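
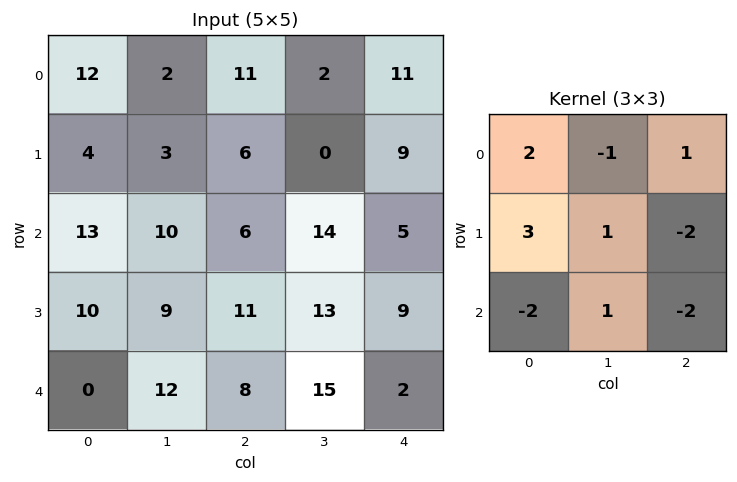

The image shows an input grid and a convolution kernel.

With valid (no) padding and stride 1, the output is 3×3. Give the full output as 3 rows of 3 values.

Output[0,0]: The receptive field on the input at this output position is [12 2 11 / 4 3 6 / 13 10 6]. Elementwise product with the kernel and sum: 12·2 + 2·-1 + 11·1 + 4·3 + 3·1 + 6·-2 + 13·-2 + 10·1 + 6·-2.
Output[0,1]: The receptive field on the input at this output position is [2 11 2 / 3 6 0 / 10 6 14]. Elementwise product with the kernel and sum: 2·2 + 11·-1 + 2·1 + 3·3 + 6·1 + 0·-2 + 10·-2 + 6·1 + 14·-2.

8 -32 23
15 -25 16
35 -6 26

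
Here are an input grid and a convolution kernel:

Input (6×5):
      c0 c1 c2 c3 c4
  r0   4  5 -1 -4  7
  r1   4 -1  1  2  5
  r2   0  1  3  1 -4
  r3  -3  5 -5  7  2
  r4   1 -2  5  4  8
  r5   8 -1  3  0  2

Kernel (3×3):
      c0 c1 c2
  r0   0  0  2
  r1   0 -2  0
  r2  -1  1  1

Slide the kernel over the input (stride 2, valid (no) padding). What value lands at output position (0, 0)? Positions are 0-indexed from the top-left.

4

The receptive field on the input at this output position is [4 5 -1 / 4 -1 1 / 0 1 3]. Elementwise product with the kernel and sum: -1·2 + -1·-2 + 0·-1 + 1·1 + 3·1.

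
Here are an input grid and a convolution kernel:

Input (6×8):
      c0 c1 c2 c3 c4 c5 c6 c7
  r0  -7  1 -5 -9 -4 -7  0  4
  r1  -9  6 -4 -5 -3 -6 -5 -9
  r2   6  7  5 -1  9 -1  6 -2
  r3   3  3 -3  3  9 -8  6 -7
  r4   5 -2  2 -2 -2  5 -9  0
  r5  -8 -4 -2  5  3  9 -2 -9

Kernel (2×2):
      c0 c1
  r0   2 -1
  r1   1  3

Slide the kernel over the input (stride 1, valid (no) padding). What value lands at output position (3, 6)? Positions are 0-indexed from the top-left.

10

The receptive field on the input at this output position is [6 -7 / -9 0]. Elementwise product with the kernel and sum: 6·2 + -7·-1 + -9·1 + 0·3.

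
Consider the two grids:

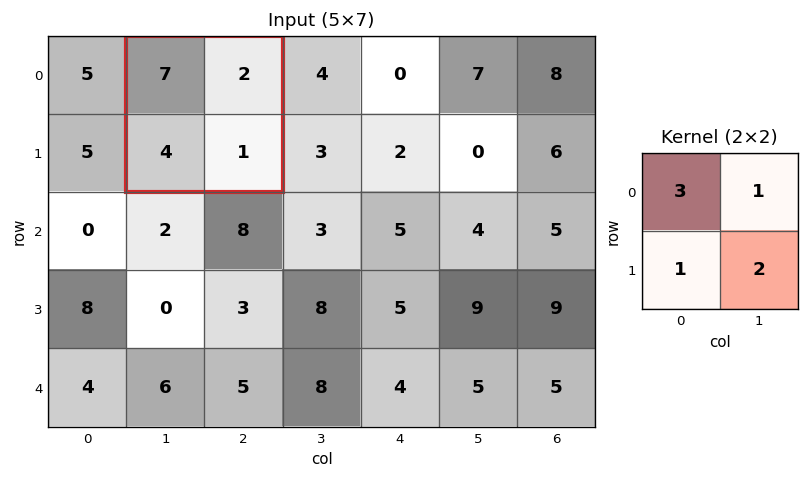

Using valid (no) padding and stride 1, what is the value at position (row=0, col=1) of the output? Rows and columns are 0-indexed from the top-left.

29

The receptive field on the input at this output position is [7 2 / 4 1]. Elementwise product with the kernel and sum: 7·3 + 2·1 + 4·1 + 1·2.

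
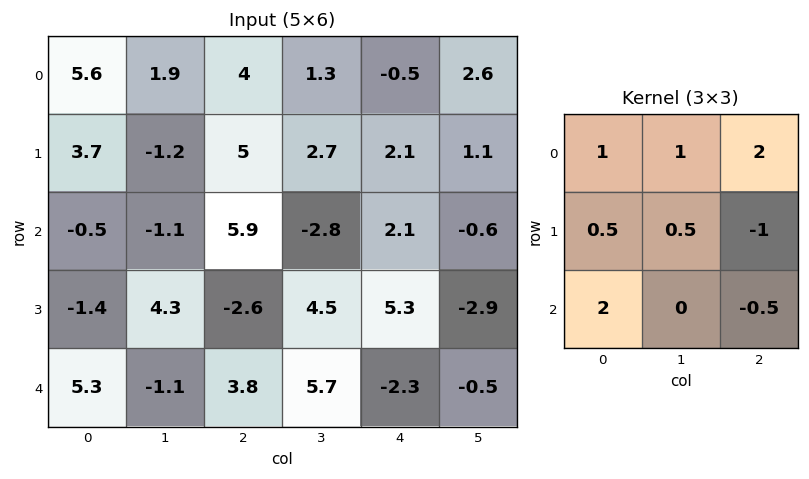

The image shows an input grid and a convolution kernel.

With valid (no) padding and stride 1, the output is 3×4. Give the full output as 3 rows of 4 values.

7.8 6.9 16.8 2
4.3 20.75 3.5 17.7
22.95 -9.5 11.7 17.55

Output[0,0]: The receptive field on the input at this output position is [5.6 1.9 4 / 3.7 -1.2 5 / -0.5 -1.1 5.9]. Elementwise product with the kernel and sum: 5.6·1 + 1.9·1 + 4·2 + 3.7·0.5 + -1.2·0.5 + 5·-1 + -0.5·2 + 5.9·-0.5.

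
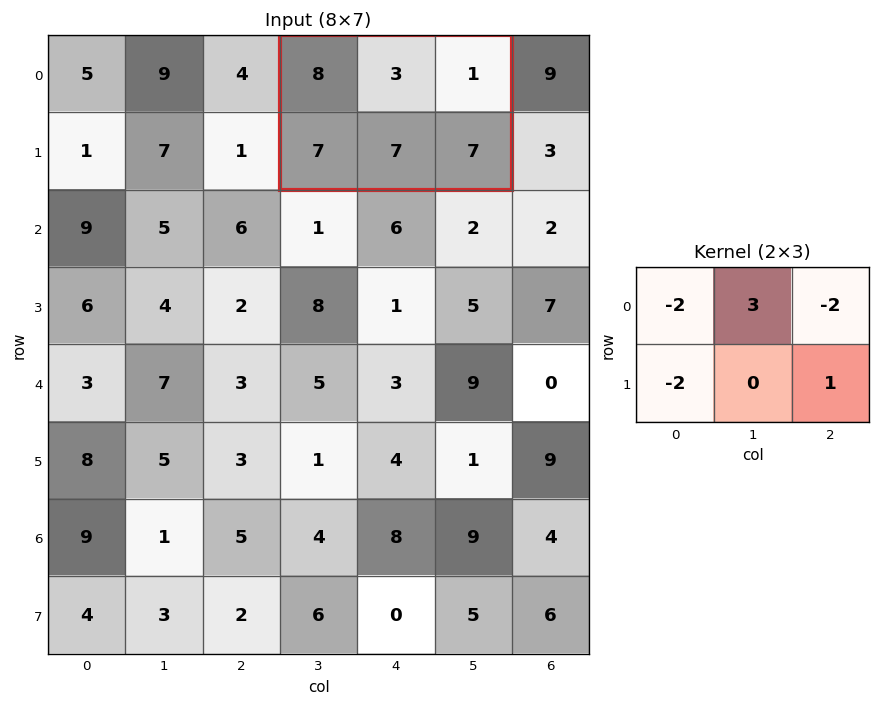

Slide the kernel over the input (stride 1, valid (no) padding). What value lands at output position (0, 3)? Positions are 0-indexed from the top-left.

The receptive field on the input at this output position is [8 3 1 / 7 7 7]. Elementwise product with the kernel and sum: 8·-2 + 3·3 + 1·-2 + 7·-2 + 7·1.

-16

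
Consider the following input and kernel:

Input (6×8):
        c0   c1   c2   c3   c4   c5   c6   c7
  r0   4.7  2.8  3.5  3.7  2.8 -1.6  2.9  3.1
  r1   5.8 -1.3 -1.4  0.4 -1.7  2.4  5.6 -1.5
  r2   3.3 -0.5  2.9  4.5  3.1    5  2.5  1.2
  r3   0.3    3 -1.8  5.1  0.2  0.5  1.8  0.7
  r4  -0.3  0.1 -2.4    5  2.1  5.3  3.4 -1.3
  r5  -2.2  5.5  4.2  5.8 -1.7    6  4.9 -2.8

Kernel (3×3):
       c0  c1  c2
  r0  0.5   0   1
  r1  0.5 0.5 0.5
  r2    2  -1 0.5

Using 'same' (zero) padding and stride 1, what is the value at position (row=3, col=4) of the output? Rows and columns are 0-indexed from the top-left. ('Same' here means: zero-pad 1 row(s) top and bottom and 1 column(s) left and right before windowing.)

20.7

The receptive field on the zero-padded input at this output position is [4.5 3.1 5 / 5.1 0.2 0.5 / 5 2.1 5.3]. Elementwise product with the kernel and sum: 4.5·0.5 + 5·1 + 5.1·0.5 + 0.2·0.5 + 0.5·0.5 + 5·2 + 2.1·-1 + 5.3·0.5.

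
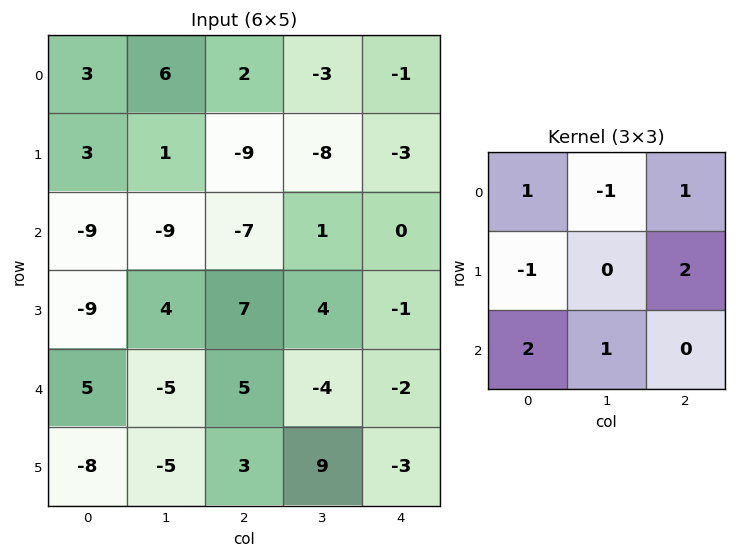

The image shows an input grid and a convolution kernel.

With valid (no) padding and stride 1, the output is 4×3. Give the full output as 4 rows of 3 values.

-49 -41 -6
-26 28 21
21 -2 -11
-22 -9 8

Output[0,0]: The receptive field on the input at this output position is [3 6 2 / 3 1 -9 / -9 -9 -7]. Elementwise product with the kernel and sum: 3·1 + 6·-1 + 2·1 + 3·-1 + -9·2 + -9·2 + -9·1.
Output[0,1]: The receptive field on the input at this output position is [6 2 -3 / 1 -9 -8 / -9 -7 1]. Elementwise product with the kernel and sum: 6·1 + 2·-1 + -3·1 + 1·-1 + -8·2 + -9·2 + -7·1.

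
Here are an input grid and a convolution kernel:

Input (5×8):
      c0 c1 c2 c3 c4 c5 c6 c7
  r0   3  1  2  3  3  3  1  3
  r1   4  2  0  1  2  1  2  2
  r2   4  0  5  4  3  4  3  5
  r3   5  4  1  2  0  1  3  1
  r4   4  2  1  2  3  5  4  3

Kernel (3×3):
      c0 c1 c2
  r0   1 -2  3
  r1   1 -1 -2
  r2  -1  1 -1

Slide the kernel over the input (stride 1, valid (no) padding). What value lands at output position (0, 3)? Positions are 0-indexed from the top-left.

-2

The receptive field on the input at this output position is [3 3 3 / 1 2 1 / 4 3 4]. Elementwise product with the kernel and sum: 3·1 + 3·-2 + 3·3 + 1·1 + 2·-1 + 1·-2 + 4·-1 + 3·1 + 4·-1.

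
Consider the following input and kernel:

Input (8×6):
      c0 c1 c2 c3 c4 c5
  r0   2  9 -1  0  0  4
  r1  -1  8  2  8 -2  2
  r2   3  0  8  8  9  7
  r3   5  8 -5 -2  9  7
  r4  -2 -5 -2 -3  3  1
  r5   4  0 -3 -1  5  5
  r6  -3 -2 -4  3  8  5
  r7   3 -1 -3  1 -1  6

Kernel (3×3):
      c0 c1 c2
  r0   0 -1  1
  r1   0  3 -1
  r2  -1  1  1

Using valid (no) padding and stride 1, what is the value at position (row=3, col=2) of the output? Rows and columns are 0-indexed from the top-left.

6

The receptive field on the input at this output position is [-5 -2 9 / -2 -3 3 / -3 -1 5]. Elementwise product with the kernel and sum: -2·-1 + 9·1 + -3·3 + 3·-1 + -3·-1 + -1·1 + 5·1.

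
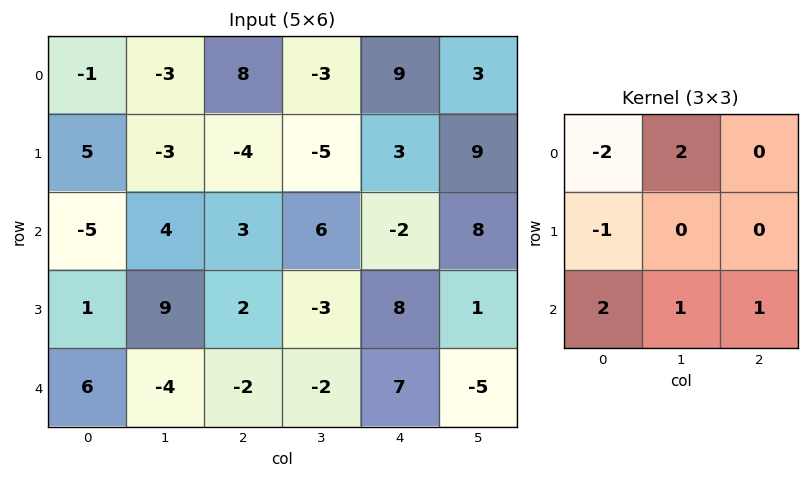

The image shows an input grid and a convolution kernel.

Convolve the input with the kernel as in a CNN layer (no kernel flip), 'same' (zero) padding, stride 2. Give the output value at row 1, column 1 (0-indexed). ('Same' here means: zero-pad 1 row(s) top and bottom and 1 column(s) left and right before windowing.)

The receptive field on the zero-padded input at this output position is [-3 -4 -5 / 4 3 6 / 9 2 -3]. Elementwise product with the kernel and sum: -3·-2 + -4·2 + 4·-1 + 9·2 + 2·1 + -3·1.

11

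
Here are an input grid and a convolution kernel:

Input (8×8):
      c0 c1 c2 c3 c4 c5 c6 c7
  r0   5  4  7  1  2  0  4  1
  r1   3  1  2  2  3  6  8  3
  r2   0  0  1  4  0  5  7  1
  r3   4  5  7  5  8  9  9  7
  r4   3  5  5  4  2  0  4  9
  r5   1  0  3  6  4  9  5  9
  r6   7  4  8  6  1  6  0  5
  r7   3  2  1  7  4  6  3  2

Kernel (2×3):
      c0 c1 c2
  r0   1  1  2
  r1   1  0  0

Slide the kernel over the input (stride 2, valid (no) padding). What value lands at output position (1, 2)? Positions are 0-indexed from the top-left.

The receptive field on the input at this output position is [0 5 7 / 8 9 9]. Elementwise product with the kernel and sum: 0·1 + 5·1 + 7·2 + 8·1.

27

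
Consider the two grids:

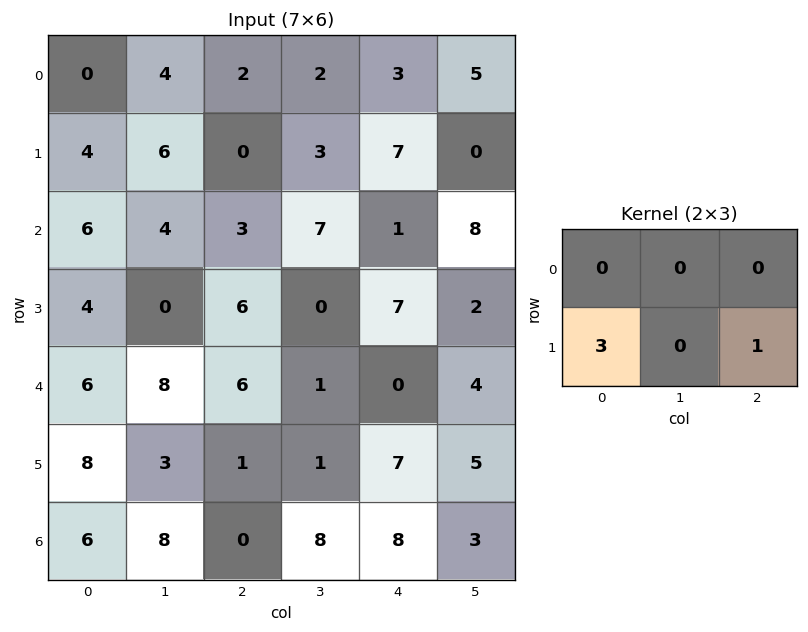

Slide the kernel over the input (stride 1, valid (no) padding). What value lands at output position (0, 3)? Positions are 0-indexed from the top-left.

The receptive field on the input at this output position is [2 3 5 / 3 7 0]. Elementwise product with the kernel and sum: 3·3 + 0·1.

9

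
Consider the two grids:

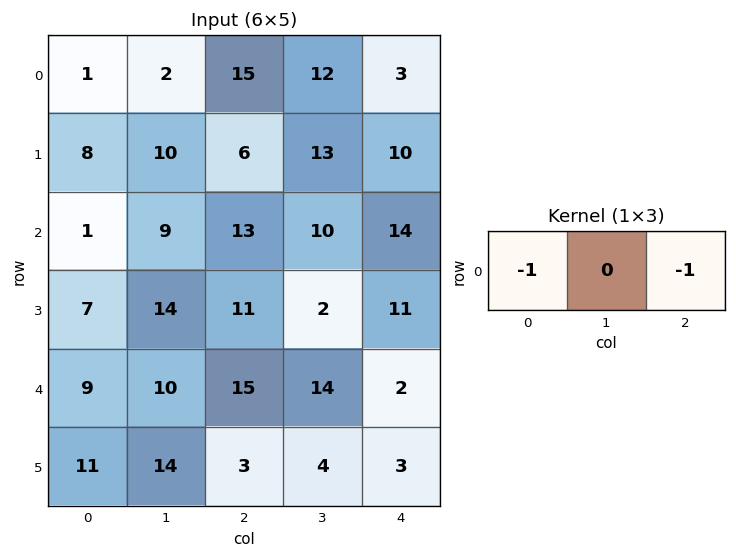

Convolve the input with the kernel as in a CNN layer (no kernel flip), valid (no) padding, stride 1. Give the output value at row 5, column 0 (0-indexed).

-14

The receptive field on the input at this output position is [11 14 3]. Elementwise product with the kernel and sum: 11·-1 + 3·-1.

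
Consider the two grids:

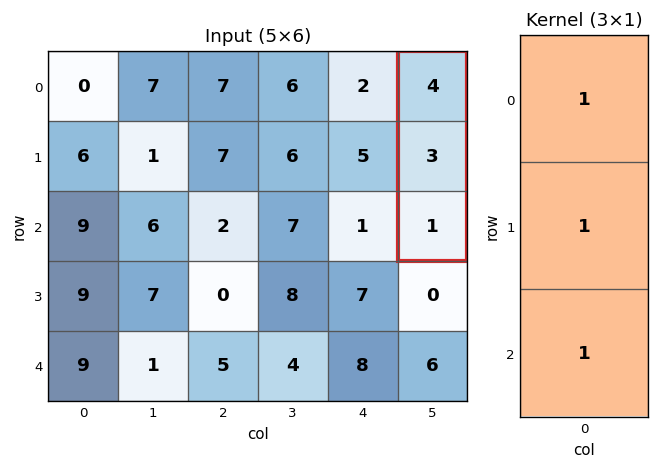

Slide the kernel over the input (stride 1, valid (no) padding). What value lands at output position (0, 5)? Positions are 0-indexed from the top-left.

8

The receptive field on the input at this output position is [4 / 3 / 1]. Elementwise product with the kernel and sum: 4·1 + 3·1 + 1·1.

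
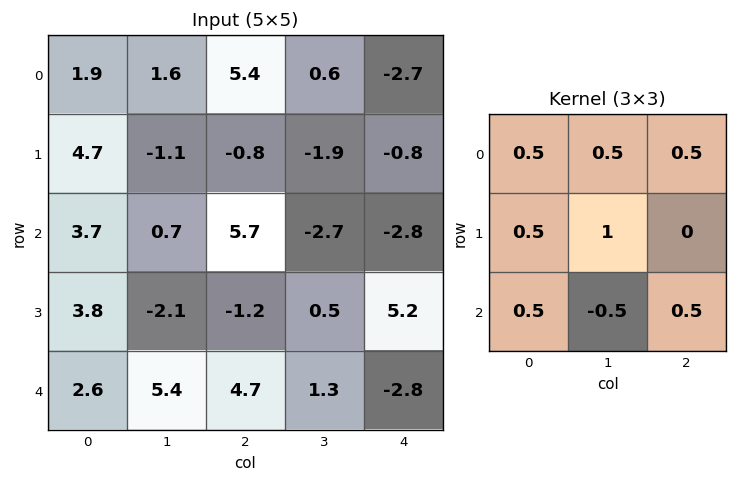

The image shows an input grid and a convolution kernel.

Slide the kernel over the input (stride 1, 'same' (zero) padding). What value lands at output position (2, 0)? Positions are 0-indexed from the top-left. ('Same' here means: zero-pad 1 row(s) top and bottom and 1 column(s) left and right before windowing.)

The receptive field on the zero-padded input at this output position is [0 4.7 -1.1 / 0 3.7 0.7 / 0 3.8 -2.1]. Elementwise product with the kernel and sum: 0·0.5 + 4.7·0.5 + -1.1·0.5 + 0·0.5 + 3.7·1 + 0·0.5 + 3.8·-0.5 + -2.1·0.5.

2.55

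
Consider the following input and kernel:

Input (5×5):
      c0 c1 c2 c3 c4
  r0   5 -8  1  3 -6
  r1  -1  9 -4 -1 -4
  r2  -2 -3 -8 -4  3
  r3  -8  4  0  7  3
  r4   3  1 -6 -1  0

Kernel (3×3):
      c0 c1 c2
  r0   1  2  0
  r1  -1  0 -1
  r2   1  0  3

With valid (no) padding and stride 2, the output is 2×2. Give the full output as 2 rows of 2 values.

-32 16
-15 -25

Output[0,0]: The receptive field on the input at this output position is [5 -8 1 / -1 9 -4 / -2 -3 -8]. Elementwise product with the kernel and sum: 5·1 + -8·2 + -1·-1 + -4·-1 + -2·1 + -8·3.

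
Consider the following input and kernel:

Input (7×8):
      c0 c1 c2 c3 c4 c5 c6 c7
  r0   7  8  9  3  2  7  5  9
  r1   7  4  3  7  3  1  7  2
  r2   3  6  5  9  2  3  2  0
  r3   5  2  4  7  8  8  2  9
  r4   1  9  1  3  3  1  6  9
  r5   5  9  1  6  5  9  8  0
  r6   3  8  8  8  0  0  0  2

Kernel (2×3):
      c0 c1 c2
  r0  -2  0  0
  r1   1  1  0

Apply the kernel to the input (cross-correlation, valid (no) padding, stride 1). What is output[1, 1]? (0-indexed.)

The receptive field on the input at this output position is [4 3 7 / 6 5 9]. Elementwise product with the kernel and sum: 4·-2 + 6·1 + 5·1.

3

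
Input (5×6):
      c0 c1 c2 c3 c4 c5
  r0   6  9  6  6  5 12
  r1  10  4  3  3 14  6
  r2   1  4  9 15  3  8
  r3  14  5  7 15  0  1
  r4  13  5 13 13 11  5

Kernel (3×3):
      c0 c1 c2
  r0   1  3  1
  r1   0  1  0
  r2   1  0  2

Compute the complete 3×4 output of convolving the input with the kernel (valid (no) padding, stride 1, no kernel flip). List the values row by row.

Output[0,0]: The receptive field on the input at this output position is [6 9 6 / 10 4 3 / 1 4 9]. Elementwise product with the kernel and sum: 6·1 + 9·3 + 6·1 + 4·1 + 1·1 + 9·2.
Output[0,1]: The receptive field on the input at this output position is [9 6 6 / 4 3 3 / 4 9 15]. Elementwise product with the kernel and sum: 9·1 + 6·3 + 6·1 + 3·1 + 4·1 + 15·2.

62 70 47 78
57 60 48 71
66 84 107 55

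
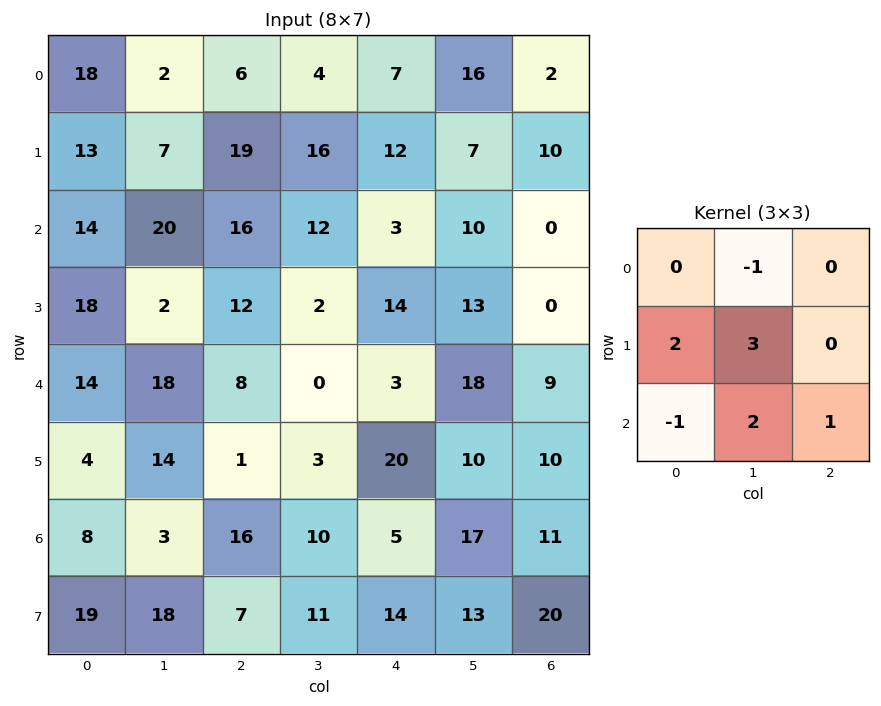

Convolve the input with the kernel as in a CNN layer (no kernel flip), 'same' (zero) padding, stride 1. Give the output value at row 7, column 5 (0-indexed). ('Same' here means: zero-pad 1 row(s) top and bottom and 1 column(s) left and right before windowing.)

50

The receptive field on the zero-padded input at this output position is [5 17 11 / 14 13 20 / 0 0 0]. Elementwise product with the kernel and sum: 17·-1 + 14·2 + 13·3 + 0·-1 + 0·2 + 0·1.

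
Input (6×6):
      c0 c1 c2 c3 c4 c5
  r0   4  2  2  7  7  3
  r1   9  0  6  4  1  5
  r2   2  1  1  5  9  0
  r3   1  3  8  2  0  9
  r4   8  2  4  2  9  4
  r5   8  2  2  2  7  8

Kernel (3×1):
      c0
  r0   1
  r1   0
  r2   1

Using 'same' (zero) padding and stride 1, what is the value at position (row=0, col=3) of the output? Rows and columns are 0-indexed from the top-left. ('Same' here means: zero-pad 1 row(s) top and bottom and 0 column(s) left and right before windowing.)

4

The receptive field on the zero-padded input at this output position is [0 / 7 / 4]. Elementwise product with the kernel and sum: 0·1 + 4·1.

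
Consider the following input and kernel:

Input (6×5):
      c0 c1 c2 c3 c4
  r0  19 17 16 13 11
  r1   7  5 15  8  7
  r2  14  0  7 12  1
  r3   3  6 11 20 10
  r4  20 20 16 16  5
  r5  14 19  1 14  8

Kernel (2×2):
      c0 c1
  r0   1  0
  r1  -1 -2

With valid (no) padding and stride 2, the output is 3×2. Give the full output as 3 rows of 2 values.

Output[0,0]: The receptive field on the input at this output position is [19 17 / 7 5]. Elementwise product with the kernel and sum: 19·1 + 7·-1 + 5·-2.

2 -15
-1 -44
-32 -13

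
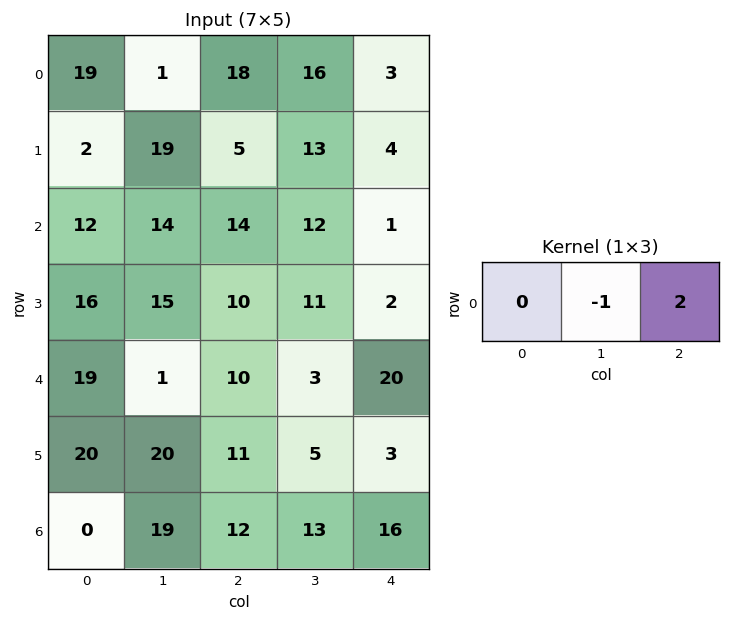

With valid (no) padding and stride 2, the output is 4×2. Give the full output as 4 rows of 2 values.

35 -10
14 -10
19 37
5 19

Output[0,0]: The receptive field on the input at this output position is [19 1 18]. Elementwise product with the kernel and sum: 1·-1 + 18·2.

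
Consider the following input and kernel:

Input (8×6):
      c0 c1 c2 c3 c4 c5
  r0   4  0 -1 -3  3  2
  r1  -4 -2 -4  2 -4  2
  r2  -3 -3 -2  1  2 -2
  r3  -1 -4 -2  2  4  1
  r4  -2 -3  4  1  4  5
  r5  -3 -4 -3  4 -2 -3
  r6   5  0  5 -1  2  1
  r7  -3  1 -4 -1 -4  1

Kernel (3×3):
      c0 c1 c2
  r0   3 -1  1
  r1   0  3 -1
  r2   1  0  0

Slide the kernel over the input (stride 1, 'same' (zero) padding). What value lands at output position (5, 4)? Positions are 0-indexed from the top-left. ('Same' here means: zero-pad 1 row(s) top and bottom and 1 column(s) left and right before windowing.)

The receptive field on the zero-padded input at this output position is [1 4 5 / 4 -2 -3 / -1 2 1]. Elementwise product with the kernel and sum: 1·3 + 4·-1 + 5·1 + -2·3 + -3·-1 + -1·1.

0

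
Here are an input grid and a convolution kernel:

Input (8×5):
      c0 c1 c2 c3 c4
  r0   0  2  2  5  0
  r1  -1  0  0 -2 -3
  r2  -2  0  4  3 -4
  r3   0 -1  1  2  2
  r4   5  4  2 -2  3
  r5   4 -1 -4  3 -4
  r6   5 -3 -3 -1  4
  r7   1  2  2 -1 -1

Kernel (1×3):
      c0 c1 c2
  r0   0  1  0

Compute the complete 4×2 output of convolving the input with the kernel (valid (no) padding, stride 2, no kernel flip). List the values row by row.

2 5
0 3
4 -2
-3 -1

Output[0,0]: The receptive field on the input at this output position is [0 2 2]. Elementwise product with the kernel and sum: 2·1.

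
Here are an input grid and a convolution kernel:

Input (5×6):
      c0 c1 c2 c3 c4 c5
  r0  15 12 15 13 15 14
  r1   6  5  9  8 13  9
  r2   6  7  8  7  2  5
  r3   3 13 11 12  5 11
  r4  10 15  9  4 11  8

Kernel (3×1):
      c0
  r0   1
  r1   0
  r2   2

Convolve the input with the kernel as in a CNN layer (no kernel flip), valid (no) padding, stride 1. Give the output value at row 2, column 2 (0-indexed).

26

The receptive field on the input at this output position is [8 / 11 / 9]. Elementwise product with the kernel and sum: 8·1 + 9·2.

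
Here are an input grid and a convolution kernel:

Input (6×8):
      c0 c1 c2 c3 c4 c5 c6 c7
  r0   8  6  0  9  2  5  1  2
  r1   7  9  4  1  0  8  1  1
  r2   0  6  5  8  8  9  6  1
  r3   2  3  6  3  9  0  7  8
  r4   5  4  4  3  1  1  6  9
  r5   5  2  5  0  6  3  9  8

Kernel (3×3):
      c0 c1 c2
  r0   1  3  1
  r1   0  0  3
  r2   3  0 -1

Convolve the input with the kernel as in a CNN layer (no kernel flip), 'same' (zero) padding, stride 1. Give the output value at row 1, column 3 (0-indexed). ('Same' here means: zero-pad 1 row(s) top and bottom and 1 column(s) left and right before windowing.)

36

The receptive field on the zero-padded input at this output position is [0 9 2 / 4 1 0 / 5 8 8]. Elementwise product with the kernel and sum: 0·1 + 9·3 + 2·1 + 0·3 + 5·3 + 8·-1.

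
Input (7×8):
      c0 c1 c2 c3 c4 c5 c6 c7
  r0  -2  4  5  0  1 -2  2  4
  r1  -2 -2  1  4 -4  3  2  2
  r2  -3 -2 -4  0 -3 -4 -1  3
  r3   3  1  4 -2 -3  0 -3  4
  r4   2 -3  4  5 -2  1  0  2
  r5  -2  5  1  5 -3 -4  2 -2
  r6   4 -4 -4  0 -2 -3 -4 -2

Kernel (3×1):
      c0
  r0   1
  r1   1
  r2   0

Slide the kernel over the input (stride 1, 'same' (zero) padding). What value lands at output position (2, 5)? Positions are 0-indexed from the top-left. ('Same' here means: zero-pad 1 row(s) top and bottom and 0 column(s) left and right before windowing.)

-1

The receptive field on the zero-padded input at this output position is [3 / -4 / 0]. Elementwise product with the kernel and sum: 3·1 + -4·1.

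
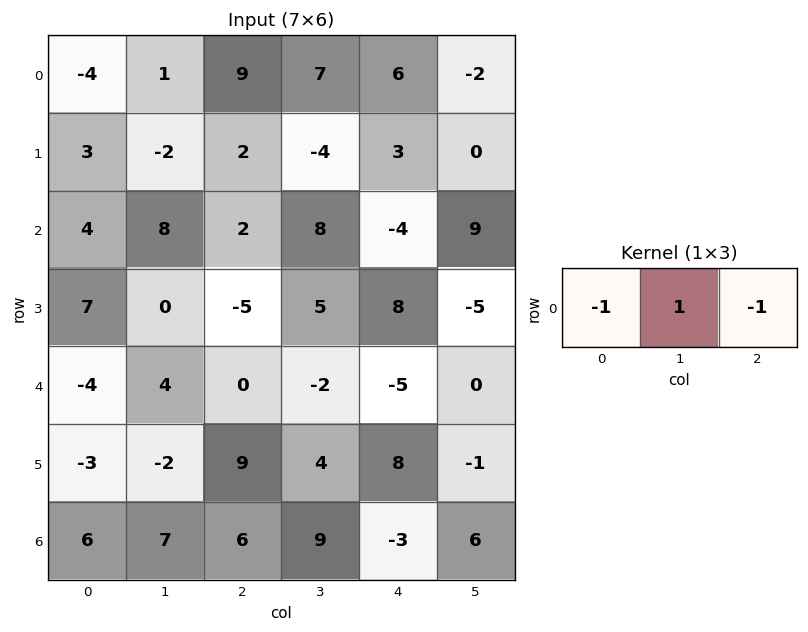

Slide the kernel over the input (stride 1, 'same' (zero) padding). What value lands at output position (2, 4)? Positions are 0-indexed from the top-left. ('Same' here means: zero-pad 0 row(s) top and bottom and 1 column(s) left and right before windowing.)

-21

The receptive field on the zero-padded input at this output position is [8 -4 9]. Elementwise product with the kernel and sum: 8·-1 + -4·1 + 9·-1.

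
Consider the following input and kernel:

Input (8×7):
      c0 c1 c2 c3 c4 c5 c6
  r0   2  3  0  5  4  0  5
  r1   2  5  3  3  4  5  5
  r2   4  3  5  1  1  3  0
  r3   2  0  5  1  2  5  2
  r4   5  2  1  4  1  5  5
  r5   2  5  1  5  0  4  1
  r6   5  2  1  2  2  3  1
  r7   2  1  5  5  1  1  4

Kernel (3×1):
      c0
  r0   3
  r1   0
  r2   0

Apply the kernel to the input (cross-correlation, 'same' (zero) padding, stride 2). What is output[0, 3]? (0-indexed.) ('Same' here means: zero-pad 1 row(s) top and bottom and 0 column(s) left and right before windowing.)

0

The receptive field on the zero-padded input at this output position is [0 / 5 / 5]. Elementwise product with the kernel and sum: 0·3.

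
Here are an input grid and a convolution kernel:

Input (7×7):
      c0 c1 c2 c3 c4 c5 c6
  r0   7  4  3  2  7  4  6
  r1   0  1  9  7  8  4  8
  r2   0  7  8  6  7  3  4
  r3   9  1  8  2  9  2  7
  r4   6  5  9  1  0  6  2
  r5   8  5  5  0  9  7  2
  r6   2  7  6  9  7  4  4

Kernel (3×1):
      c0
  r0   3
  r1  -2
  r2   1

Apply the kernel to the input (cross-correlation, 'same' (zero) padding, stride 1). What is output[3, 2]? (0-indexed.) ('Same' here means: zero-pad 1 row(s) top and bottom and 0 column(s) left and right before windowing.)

17

The receptive field on the zero-padded input at this output position is [8 / 8 / 9]. Elementwise product with the kernel and sum: 8·3 + 8·-2 + 9·1.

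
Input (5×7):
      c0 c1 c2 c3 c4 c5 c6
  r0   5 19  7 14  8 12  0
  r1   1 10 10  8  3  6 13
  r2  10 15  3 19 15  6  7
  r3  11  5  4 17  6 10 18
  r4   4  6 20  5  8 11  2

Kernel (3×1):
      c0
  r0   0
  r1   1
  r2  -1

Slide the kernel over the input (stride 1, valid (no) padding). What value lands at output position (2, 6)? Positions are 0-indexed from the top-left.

16

The receptive field on the input at this output position is [7 / 18 / 2]. Elementwise product with the kernel and sum: 18·1 + 2·-1.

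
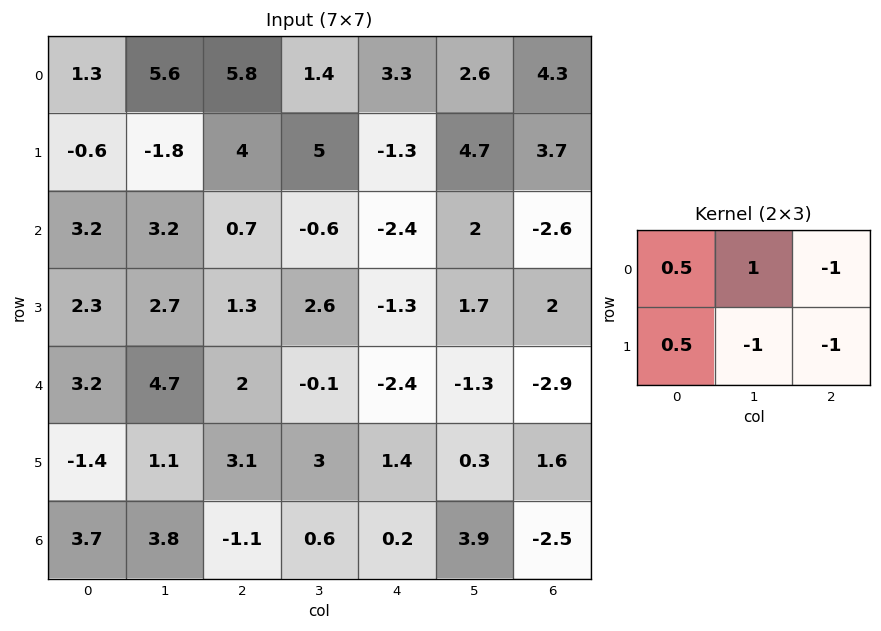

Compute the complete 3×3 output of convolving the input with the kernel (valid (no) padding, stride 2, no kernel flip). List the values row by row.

-2.05 -0.7 -9.1
1.25 1.5 -0.95
-0.6 0.45 -0.8

Output[0,0]: The receptive field on the input at this output position is [1.3 5.6 5.8 / -0.6 -1.8 4]. Elementwise product with the kernel and sum: 1.3·0.5 + 5.6·1 + 5.8·-1 + -0.6·0.5 + -1.8·-1 + 4·-1.
Output[0,1]: The receptive field on the input at this output position is [5.8 1.4 3.3 / 4 5 -1.3]. Elementwise product with the kernel and sum: 5.8·0.5 + 1.4·1 + 3.3·-1 + 4·0.5 + 5·-1 + -1.3·-1.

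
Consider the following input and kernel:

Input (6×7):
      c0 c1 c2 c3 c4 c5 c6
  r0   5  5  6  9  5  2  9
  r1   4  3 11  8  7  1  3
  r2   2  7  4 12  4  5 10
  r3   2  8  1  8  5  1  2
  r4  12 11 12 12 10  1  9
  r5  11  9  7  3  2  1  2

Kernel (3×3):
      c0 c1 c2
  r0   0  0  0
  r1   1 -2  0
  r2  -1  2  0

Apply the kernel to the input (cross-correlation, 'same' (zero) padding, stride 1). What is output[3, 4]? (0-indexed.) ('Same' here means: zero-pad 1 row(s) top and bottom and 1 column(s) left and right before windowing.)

The receptive field on the zero-padded input at this output position is [12 4 5 / 8 5 1 / 12 10 1]. Elementwise product with the kernel and sum: 8·1 + 5·-2 + 12·-1 + 10·2.

6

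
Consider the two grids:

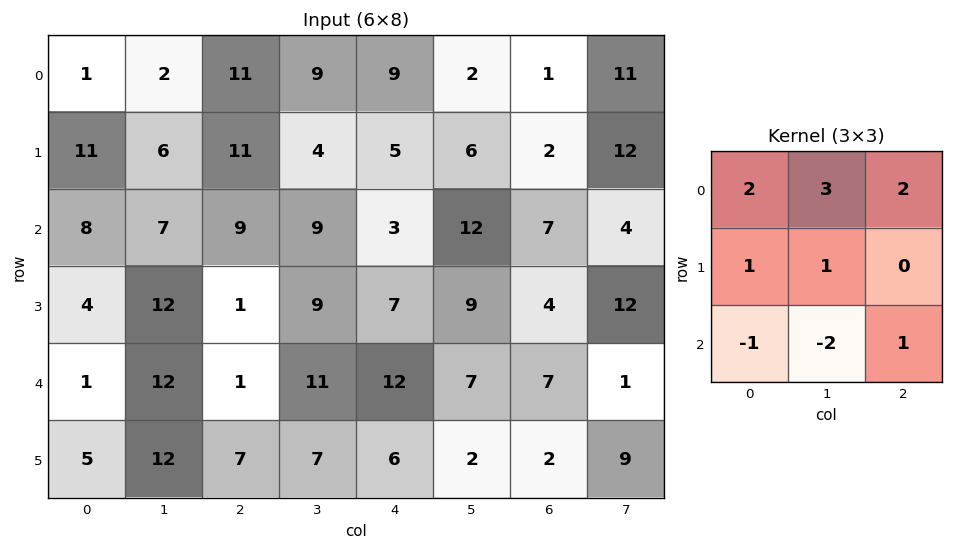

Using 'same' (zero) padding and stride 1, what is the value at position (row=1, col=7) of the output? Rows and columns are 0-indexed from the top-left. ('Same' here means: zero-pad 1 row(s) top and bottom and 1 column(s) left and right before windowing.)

34

The receptive field on the zero-padded input at this output position is [1 11 0 / 2 12 0 / 7 4 0]. Elementwise product with the kernel and sum: 1·2 + 11·3 + 0·2 + 2·1 + 12·1 + 7·-1 + 4·-2 + 0·1.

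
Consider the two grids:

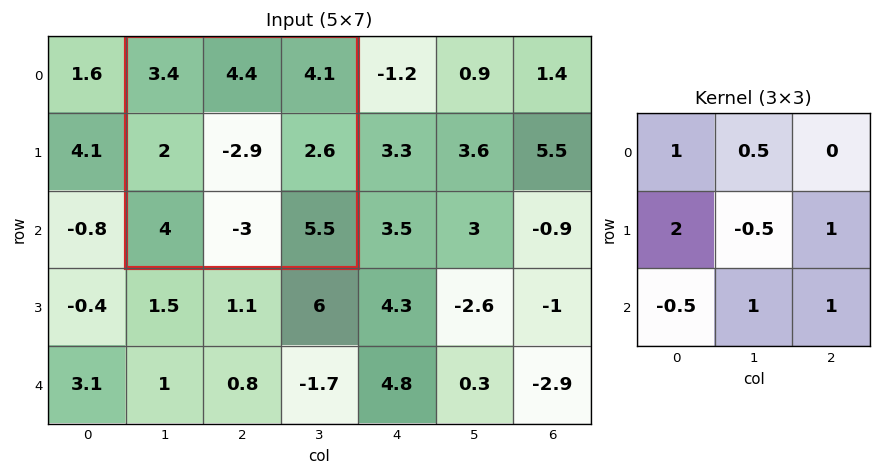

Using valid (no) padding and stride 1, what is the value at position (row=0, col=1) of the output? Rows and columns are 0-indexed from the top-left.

The receptive field on the input at this output position is [3.4 4.4 4.1 / 2 -2.9 2.6 / 4 -3 5.5]. Elementwise product with the kernel and sum: 3.4·1 + 4.4·0.5 + 2·2 + -2.9·-0.5 + 2.6·1 + 4·-0.5 + -3·1 + 5.5·1.

14.15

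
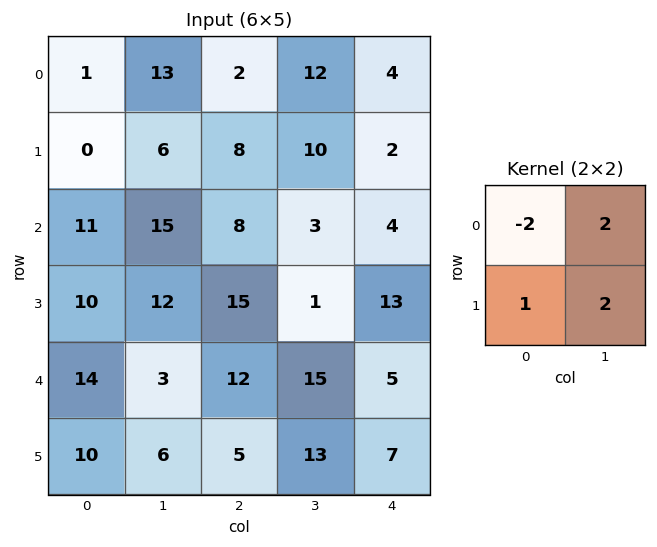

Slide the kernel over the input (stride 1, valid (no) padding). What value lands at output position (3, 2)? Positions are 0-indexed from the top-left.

14

The receptive field on the input at this output position is [15 1 / 12 15]. Elementwise product with the kernel and sum: 15·-2 + 1·2 + 12·1 + 15·2.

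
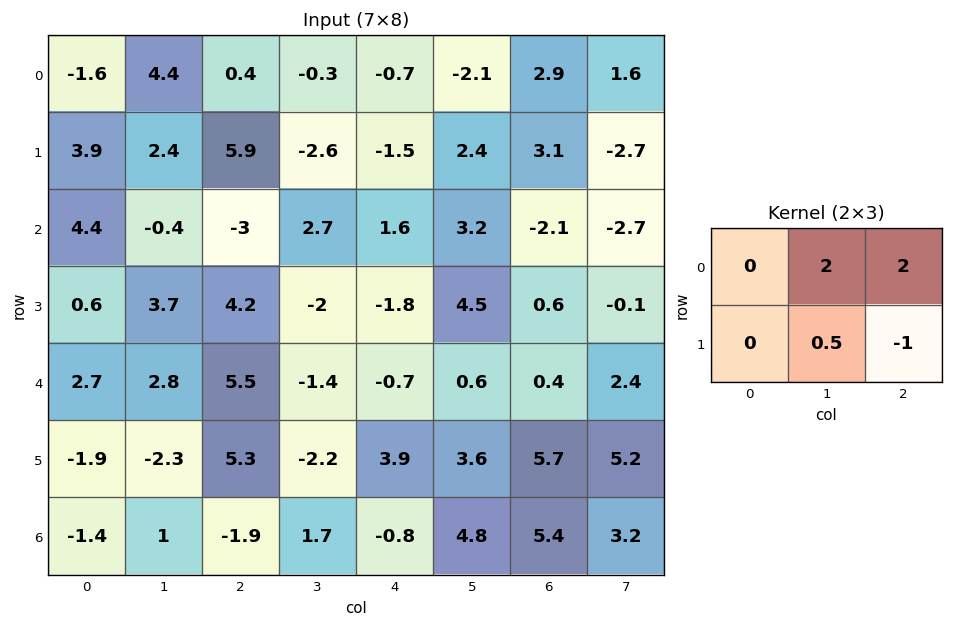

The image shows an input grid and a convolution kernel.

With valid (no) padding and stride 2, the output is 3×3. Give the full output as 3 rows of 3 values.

4.9 -1.8 -0.3
-9.15 9.4 3.85
10.15 -9.2 -1.9

Output[0,0]: The receptive field on the input at this output position is [-1.6 4.4 0.4 / 3.9 2.4 5.9]. Elementwise product with the kernel and sum: 4.4·2 + 0.4·2 + 2.4·0.5 + 5.9·-1.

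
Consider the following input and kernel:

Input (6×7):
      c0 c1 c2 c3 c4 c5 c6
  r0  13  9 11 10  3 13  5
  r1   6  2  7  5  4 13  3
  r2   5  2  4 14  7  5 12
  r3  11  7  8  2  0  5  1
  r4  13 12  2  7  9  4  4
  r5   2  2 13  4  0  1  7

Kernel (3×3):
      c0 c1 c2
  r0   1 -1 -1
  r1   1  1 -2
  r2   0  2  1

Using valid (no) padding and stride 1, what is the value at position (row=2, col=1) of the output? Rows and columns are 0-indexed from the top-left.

6

The receptive field on the input at this output position is [2 4 14 / 7 8 2 / 12 2 7]. Elementwise product with the kernel and sum: 2·1 + 4·-1 + 14·-1 + 7·1 + 8·1 + 2·-2 + 2·2 + 7·1.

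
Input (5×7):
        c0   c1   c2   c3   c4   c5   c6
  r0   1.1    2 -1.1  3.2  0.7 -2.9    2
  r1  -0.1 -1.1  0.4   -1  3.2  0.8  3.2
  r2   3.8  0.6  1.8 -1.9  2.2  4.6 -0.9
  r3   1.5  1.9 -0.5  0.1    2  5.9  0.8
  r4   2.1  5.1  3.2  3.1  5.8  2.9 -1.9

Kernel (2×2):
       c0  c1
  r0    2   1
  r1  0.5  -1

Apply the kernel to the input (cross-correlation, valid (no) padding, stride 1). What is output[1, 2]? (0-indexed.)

The receptive field on the input at this output position is [0.4 -1 / 1.8 -1.9]. Elementwise product with the kernel and sum: 0.4·2 + -1·1 + 1.8·0.5 + -1.9·-1.

2.6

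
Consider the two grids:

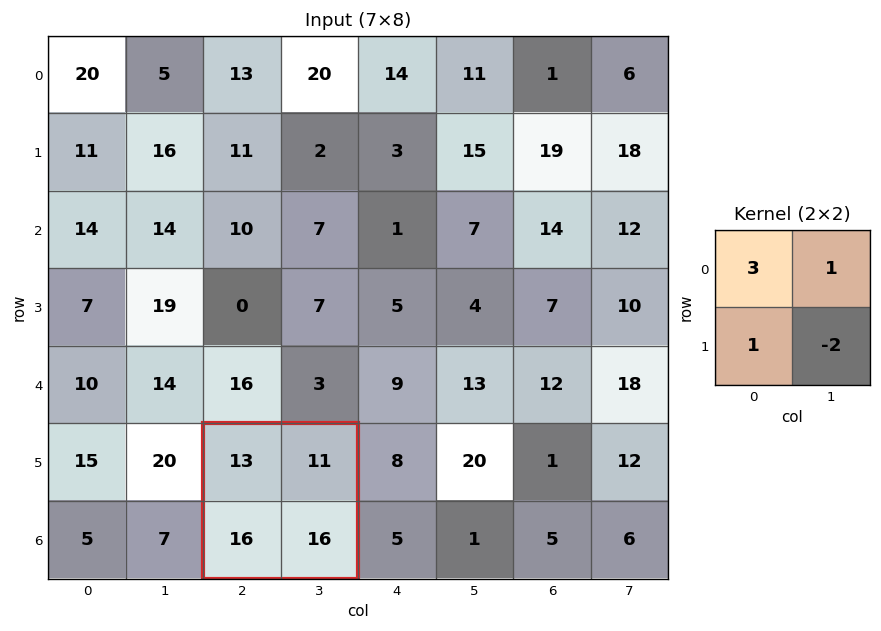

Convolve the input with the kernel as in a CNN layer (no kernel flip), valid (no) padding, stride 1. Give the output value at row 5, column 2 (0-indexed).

The receptive field on the input at this output position is [13 11 / 16 16]. Elementwise product with the kernel and sum: 13·3 + 11·1 + 16·1 + 16·-2.

34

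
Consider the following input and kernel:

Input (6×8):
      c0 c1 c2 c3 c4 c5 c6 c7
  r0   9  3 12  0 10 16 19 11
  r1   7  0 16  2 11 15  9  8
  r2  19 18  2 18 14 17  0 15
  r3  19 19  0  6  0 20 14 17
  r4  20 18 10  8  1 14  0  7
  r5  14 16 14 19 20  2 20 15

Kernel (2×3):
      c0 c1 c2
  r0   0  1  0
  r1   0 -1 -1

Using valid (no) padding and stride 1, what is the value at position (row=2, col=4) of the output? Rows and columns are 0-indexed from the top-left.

-17

The receptive field on the input at this output position is [14 17 0 / 0 20 14]. Elementwise product with the kernel and sum: 17·1 + 20·-1 + 14·-1.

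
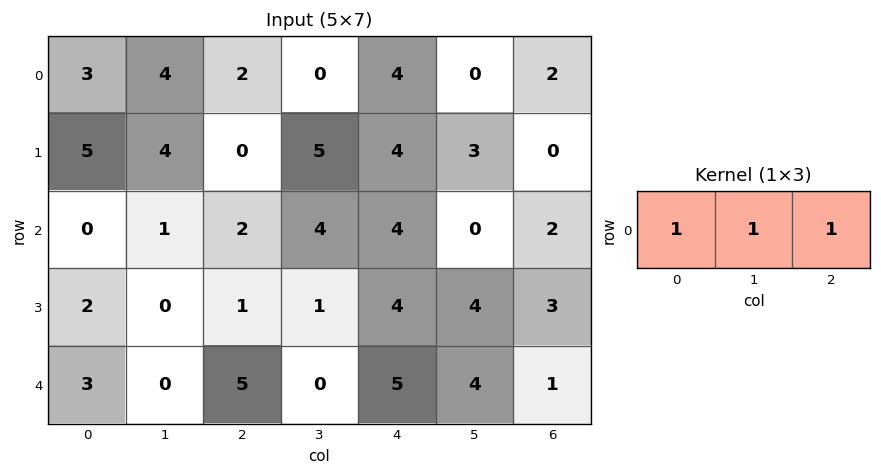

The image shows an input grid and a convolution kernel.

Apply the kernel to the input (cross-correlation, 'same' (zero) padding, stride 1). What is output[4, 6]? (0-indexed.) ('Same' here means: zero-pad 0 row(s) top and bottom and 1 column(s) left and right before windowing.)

5

The receptive field on the zero-padded input at this output position is [4 1 0]. Elementwise product with the kernel and sum: 4·1 + 1·1 + 0·1.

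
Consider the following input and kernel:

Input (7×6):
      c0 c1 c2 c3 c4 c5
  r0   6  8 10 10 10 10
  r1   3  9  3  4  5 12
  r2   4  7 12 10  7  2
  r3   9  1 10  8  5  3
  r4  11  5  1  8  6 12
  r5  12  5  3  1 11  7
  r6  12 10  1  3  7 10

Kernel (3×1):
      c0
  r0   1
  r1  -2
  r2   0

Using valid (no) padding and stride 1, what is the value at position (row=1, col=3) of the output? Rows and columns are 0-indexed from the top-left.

-16

The receptive field on the input at this output position is [4 / 10 / 8]. Elementwise product with the kernel and sum: 4·1 + 10·-2.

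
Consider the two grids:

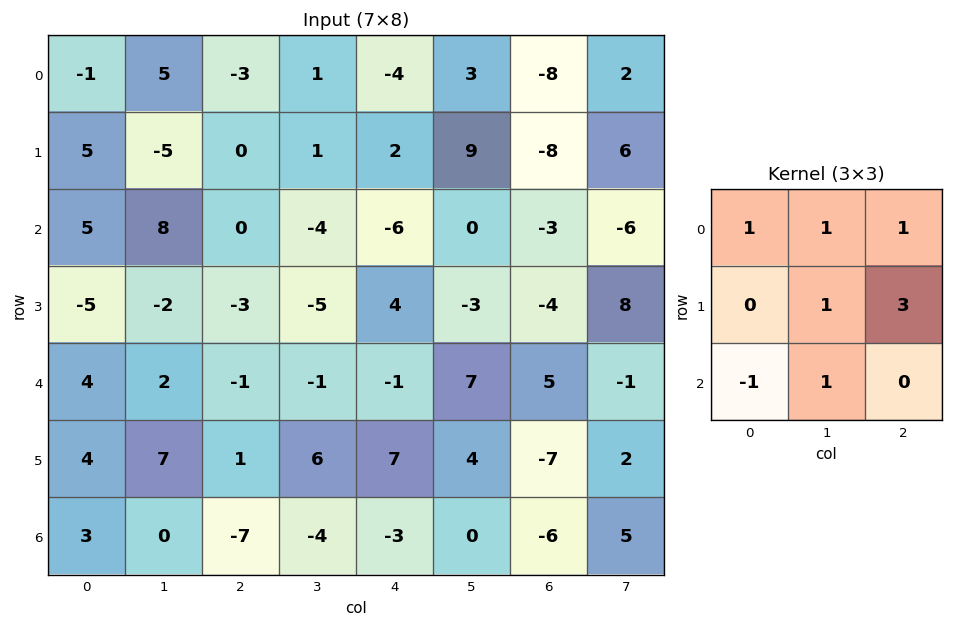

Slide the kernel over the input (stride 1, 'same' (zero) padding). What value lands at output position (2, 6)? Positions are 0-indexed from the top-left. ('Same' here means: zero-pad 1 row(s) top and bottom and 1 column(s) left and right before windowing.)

-15

The receptive field on the zero-padded input at this output position is [9 -8 6 / 0 -3 -6 / -3 -4 8]. Elementwise product with the kernel and sum: 9·1 + -8·1 + 6·1 + -3·1 + -6·3 + -3·-1 + -4·1.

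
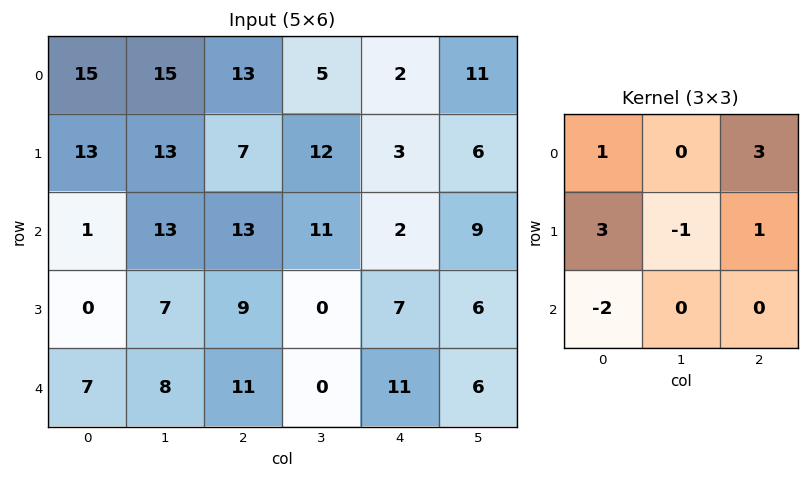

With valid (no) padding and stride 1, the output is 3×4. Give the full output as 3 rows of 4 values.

85 48 5 55
37 72 28 70
28 42 31 37

Output[0,0]: The receptive field on the input at this output position is [15 15 13 / 13 13 7 / 1 13 13]. Elementwise product with the kernel and sum: 15·1 + 13·3 + 13·3 + 13·-1 + 7·1 + 1·-2.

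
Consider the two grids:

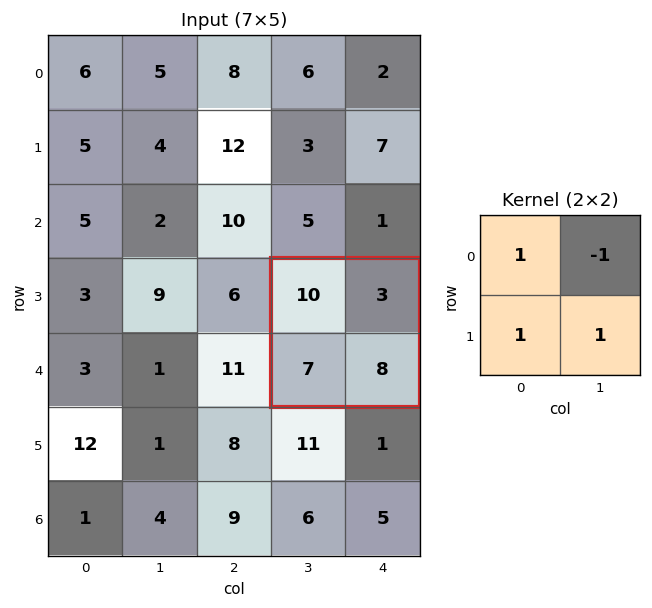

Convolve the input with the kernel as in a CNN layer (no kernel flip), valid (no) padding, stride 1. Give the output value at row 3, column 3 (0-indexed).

The receptive field on the input at this output position is [10 3 / 7 8]. Elementwise product with the kernel and sum: 10·1 + 3·-1 + 7·1 + 8·1.

22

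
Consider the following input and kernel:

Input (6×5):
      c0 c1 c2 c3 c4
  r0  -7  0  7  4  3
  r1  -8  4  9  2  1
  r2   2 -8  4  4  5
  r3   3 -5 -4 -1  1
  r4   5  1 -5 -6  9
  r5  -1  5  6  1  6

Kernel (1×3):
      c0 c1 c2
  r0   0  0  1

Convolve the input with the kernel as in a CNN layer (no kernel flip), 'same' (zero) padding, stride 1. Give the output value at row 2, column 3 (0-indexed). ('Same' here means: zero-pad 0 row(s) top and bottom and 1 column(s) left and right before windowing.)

5

The receptive field on the zero-padded input at this output position is [4 4 5]. Elementwise product with the kernel and sum: 5·1.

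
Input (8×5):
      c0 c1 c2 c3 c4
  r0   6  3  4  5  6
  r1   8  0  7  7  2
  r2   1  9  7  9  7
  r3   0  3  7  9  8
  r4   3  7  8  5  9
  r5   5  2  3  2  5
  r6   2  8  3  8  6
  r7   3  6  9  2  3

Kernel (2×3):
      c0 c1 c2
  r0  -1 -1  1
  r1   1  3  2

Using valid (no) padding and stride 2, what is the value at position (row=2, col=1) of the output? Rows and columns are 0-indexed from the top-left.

15

The receptive field on the input at this output position is [8 5 9 / 3 2 5]. Elementwise product with the kernel and sum: 8·-1 + 5·-1 + 9·1 + 3·1 + 2·3 + 5·2.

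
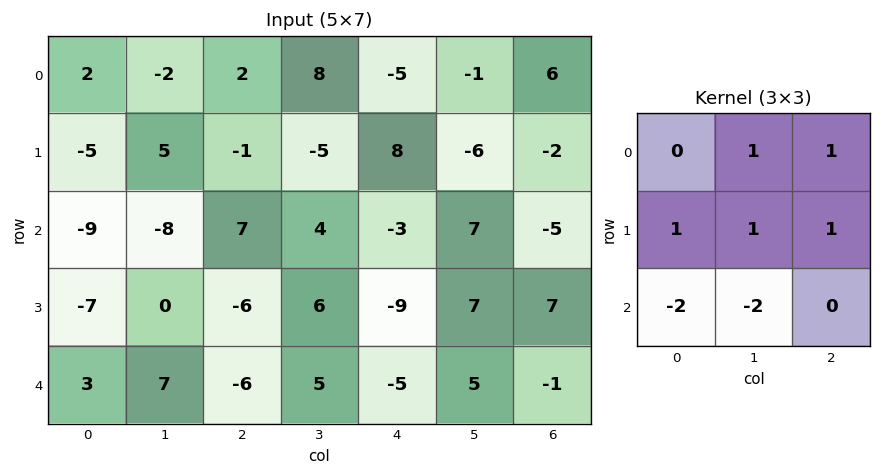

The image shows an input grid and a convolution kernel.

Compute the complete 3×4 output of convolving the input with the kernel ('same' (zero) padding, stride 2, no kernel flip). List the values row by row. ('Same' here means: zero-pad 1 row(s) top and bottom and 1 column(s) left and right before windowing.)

10 0 -4 21
-3 9 16 -28
3 6 3 11

Output[0,0]: The receptive field on the zero-padded input at this output position is [0 0 0 / 0 2 -2 / 0 -5 5]. Elementwise product with the kernel and sum: 0·1 + 0·1 + 0·1 + 2·1 + -2·1 + 0·-2 + -5·-2.
Output[0,1]: The receptive field on the zero-padded input at this output position is [0 0 0 / -2 2 8 / 5 -1 -5]. Elementwise product with the kernel and sum: 0·1 + 0·1 + -2·1 + 2·1 + 8·1 + 5·-2 + -1·-2.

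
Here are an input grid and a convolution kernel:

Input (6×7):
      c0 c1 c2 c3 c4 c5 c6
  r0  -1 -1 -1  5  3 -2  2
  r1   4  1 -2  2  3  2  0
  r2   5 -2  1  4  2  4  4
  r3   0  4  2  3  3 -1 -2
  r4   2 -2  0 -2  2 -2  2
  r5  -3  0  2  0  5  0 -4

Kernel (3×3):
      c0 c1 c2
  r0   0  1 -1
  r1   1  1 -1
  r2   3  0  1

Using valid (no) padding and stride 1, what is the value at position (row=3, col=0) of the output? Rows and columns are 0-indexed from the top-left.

The receptive field on the input at this output position is [0 4 2 / 2 -2 0 / -3 0 2]. Elementwise product with the kernel and sum: 4·1 + 2·-1 + 2·1 + -2·1 + 0·-1 + -3·3 + 2·1.

-5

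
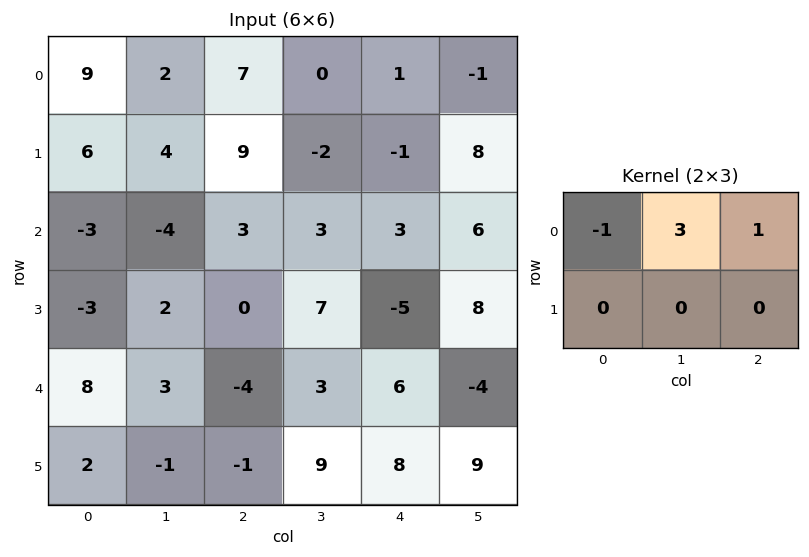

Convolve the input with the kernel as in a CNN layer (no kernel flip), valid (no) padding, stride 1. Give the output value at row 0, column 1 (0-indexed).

19

The receptive field on the input at this output position is [2 7 0 / 4 9 -2]. Elementwise product with the kernel and sum: 2·-1 + 7·3 + 0·1.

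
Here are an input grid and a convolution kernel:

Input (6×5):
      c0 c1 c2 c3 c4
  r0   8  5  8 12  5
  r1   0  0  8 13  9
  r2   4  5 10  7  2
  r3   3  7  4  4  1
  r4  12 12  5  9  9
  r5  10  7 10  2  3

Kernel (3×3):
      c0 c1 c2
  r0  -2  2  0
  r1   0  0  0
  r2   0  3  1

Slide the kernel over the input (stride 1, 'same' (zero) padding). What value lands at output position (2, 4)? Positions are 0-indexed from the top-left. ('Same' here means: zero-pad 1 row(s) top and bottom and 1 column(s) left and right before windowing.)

The receptive field on the zero-padded input at this output position is [13 9 0 / 7 2 0 / 4 1 0]. Elementwise product with the kernel and sum: 13·-2 + 9·2 + 1·3 + 0·1.

-5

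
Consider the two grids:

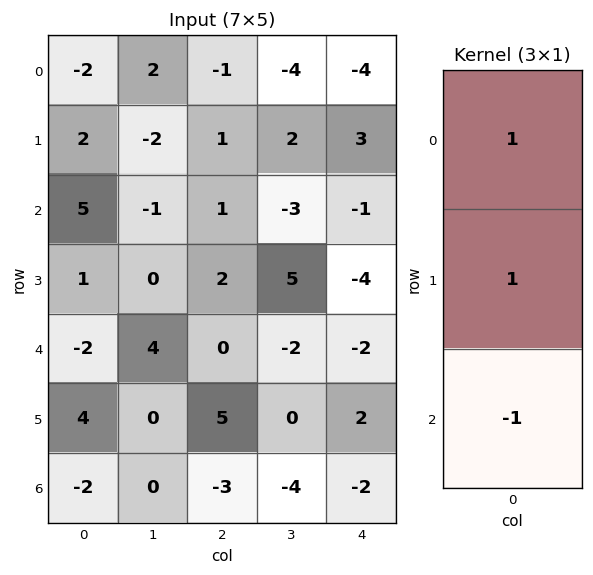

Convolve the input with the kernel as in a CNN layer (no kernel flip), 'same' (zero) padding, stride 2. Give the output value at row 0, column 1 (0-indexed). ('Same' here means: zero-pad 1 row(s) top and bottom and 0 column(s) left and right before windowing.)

-2

The receptive field on the zero-padded input at this output position is [0 / -1 / 1]. Elementwise product with the kernel and sum: 0·1 + -1·1 + 1·-1.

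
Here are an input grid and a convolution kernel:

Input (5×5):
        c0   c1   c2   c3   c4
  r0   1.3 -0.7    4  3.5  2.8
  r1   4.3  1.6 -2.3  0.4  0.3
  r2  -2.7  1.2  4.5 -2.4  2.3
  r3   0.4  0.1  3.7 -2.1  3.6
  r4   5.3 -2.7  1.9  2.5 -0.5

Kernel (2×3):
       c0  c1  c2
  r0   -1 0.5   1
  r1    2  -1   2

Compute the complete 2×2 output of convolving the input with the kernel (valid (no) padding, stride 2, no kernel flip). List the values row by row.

4.75 -3.85
15.9 13.3

Output[0,0]: The receptive field on the input at this output position is [1.3 -0.7 4 / 4.3 1.6 -2.3]. Elementwise product with the kernel and sum: 1.3·-1 + -0.7·0.5 + 4·1 + 4.3·2 + 1.6·-1 + -2.3·2.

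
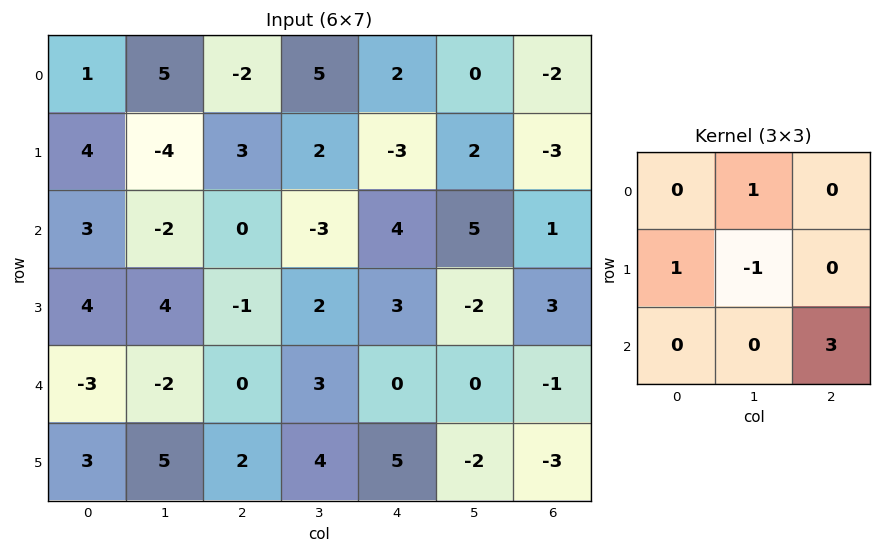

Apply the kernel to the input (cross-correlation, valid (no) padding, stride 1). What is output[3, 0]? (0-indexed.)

The receptive field on the input at this output position is [4 4 -1 / -3 -2 0 / 3 5 2]. Elementwise product with the kernel and sum: 4·1 + -3·1 + -2·-1 + 2·3.

9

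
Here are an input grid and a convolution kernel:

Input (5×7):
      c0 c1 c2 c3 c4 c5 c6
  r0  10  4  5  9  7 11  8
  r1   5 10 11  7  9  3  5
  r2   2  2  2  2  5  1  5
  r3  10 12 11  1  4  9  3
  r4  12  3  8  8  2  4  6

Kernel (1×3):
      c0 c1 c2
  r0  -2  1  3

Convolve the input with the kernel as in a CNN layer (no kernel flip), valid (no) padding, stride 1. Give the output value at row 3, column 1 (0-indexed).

-10

The receptive field on the input at this output position is [12 11 1]. Elementwise product with the kernel and sum: 12·-2 + 11·1 + 1·3.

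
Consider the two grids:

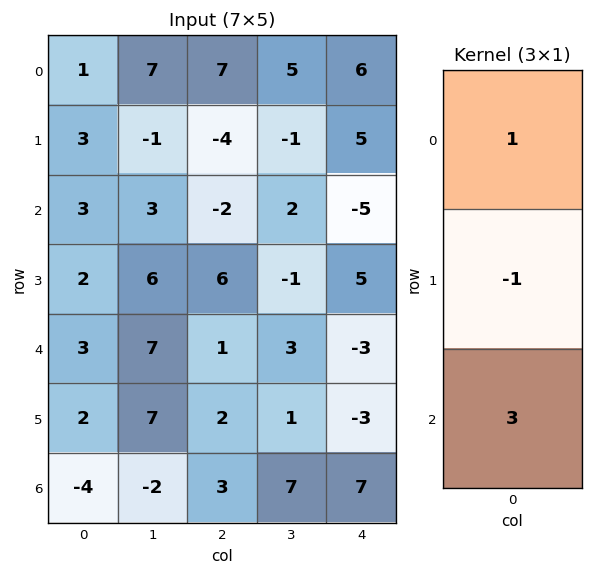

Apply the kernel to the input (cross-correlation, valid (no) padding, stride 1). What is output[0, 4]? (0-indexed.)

The receptive field on the input at this output position is [6 / 5 / -5]. Elementwise product with the kernel and sum: 6·1 + 5·-1 + -5·3.

-14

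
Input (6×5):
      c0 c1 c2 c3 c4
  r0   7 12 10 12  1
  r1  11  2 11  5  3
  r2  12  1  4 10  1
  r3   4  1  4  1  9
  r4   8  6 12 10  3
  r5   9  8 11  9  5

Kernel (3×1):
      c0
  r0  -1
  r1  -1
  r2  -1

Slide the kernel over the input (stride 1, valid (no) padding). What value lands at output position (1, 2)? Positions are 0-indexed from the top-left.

-19

The receptive field on the input at this output position is [11 / 4 / 4]. Elementwise product with the kernel and sum: 11·-1 + 4·-1 + 4·-1.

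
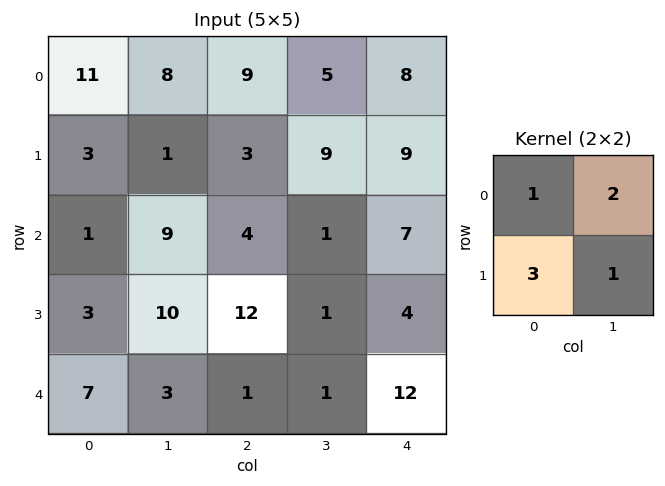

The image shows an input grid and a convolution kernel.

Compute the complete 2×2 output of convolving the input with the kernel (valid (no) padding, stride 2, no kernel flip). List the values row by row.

Output[0,0]: The receptive field on the input at this output position is [11 8 / 3 1]. Elementwise product with the kernel and sum: 11·1 + 8·2 + 3·3 + 1·1.

37 37
38 43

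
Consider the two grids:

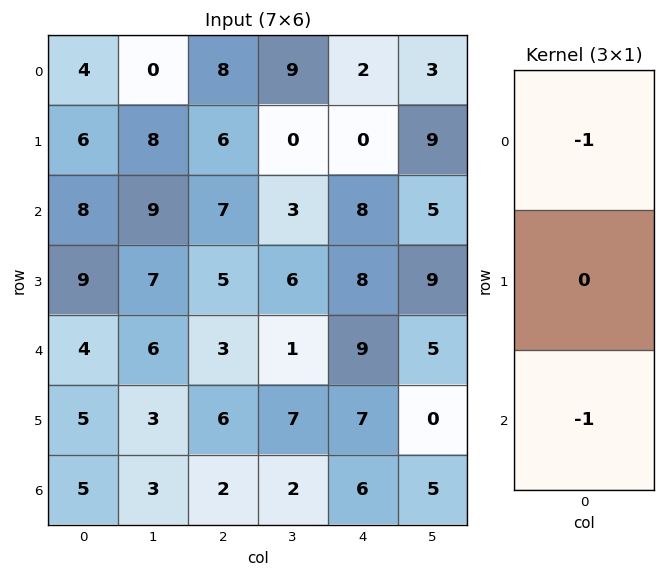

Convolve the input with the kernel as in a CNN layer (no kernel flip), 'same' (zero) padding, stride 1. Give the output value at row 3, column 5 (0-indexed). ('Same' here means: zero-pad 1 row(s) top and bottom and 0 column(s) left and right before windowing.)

-10

The receptive field on the zero-padded input at this output position is [5 / 9 / 5]. Elementwise product with the kernel and sum: 5·-1 + 5·-1.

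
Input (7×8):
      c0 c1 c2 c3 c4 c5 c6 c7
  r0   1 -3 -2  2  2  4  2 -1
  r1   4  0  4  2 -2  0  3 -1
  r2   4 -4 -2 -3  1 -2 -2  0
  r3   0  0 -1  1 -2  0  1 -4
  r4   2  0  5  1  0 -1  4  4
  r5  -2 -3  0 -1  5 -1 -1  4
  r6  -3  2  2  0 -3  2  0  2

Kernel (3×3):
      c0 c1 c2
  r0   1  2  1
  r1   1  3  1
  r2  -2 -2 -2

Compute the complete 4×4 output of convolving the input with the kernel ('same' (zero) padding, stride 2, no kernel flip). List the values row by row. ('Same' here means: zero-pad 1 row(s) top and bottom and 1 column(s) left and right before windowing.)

-8 -19 12 5
16 -3 -2 3
16 23 -9 9
-14 4 1 5

Output[0,0]: The receptive field on the zero-padded input at this output position is [0 0 0 / 0 1 -3 / 0 4 0]. Elementwise product with the kernel and sum: 0·1 + 0·2 + 0·1 + 0·1 + 1·3 + -3·1 + 0·-2 + 4·-2 + 0·-2.
Output[0,1]: The receptive field on the zero-padded input at this output position is [0 0 0 / -3 -2 2 / 0 4 2]. Elementwise product with the kernel and sum: 0·1 + 0·2 + 0·1 + -3·1 + -2·3 + 2·1 + 0·-2 + 4·-2 + 2·-2.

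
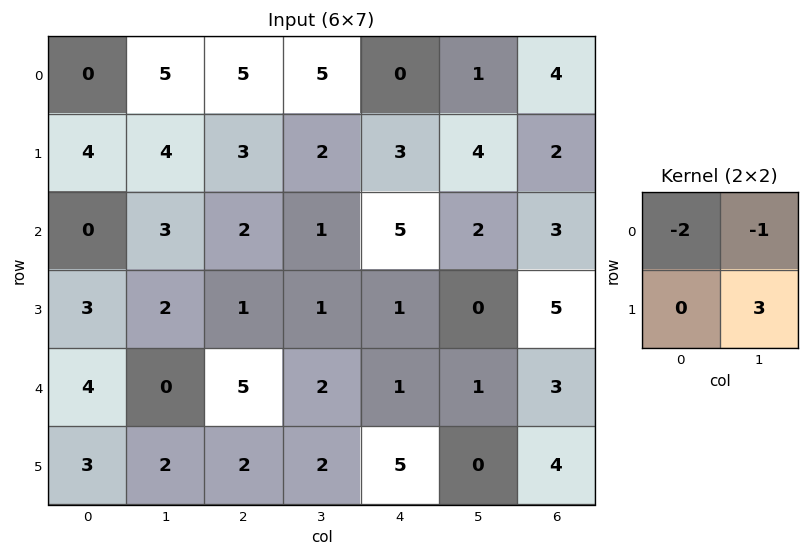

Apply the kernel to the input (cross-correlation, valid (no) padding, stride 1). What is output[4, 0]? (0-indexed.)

-2

The receptive field on the input at this output position is [4 0 / 3 2]. Elementwise product with the kernel and sum: 4·-2 + 0·-1 + 2·3.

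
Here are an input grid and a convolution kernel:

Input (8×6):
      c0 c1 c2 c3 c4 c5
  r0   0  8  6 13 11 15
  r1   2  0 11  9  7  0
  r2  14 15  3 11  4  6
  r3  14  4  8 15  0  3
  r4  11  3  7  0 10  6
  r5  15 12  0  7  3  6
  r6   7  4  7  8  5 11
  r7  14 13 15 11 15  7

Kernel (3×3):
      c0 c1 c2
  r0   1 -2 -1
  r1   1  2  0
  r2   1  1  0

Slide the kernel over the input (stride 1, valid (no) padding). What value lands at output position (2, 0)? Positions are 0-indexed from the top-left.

The receptive field on the input at this output position is [14 15 3 / 14 4 8 / 11 3 7]. Elementwise product with the kernel and sum: 14·1 + 15·-2 + 3·-1 + 14·1 + 4·2 + 11·1 + 3·1.

17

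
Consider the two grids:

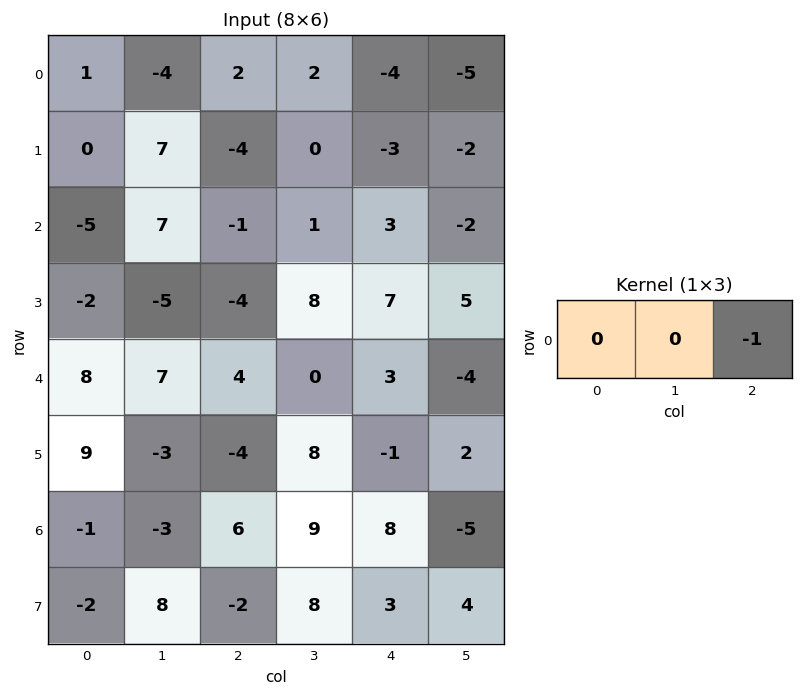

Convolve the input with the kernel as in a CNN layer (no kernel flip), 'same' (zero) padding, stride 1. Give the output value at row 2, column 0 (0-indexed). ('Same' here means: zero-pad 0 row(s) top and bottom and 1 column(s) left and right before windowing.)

The receptive field on the zero-padded input at this output position is [0 -5 7]. Elementwise product with the kernel and sum: 7·-1.

-7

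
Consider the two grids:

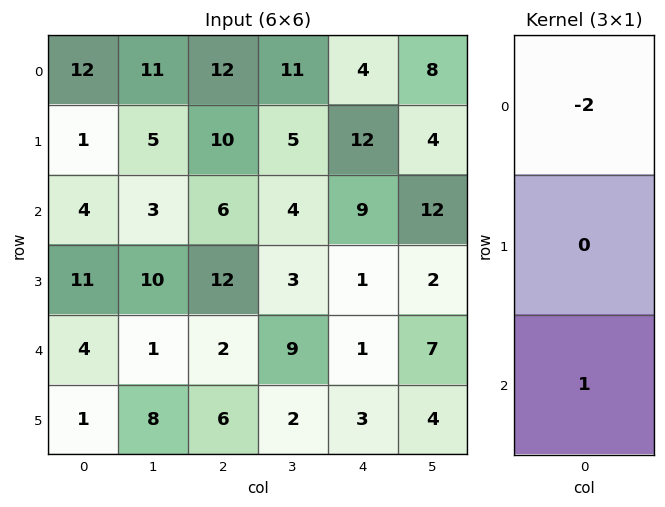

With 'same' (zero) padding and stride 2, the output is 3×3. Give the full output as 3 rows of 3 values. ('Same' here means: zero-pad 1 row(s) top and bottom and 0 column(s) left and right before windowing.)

Output[0,0]: The receptive field on the zero-padded input at this output position is [0 / 12 / 1]. Elementwise product with the kernel and sum: 0·-2 + 1·1.

1 10 12
9 -8 -23
-21 -18 1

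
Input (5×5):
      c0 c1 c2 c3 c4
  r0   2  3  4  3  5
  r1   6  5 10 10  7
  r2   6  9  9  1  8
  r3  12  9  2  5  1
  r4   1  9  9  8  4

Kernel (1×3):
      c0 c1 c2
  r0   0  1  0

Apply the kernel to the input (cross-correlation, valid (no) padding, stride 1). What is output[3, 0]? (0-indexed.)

The receptive field on the input at this output position is [12 9 2]. Elementwise product with the kernel and sum: 9·1.

9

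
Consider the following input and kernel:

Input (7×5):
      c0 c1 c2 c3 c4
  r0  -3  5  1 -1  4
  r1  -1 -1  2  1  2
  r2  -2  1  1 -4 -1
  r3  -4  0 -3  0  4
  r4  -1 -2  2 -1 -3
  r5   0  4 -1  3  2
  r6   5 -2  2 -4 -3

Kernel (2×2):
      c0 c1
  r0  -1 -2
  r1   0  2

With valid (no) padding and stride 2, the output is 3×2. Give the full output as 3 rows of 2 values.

-9 3
0 7
13 6

Output[0,0]: The receptive field on the input at this output position is [-3 5 / -1 -1]. Elementwise product with the kernel and sum: -3·-1 + 5·-2 + -1·2.
Output[0,1]: The receptive field on the input at this output position is [1 -1 / 2 1]. Elementwise product with the kernel and sum: 1·-1 + -1·-2 + 1·2.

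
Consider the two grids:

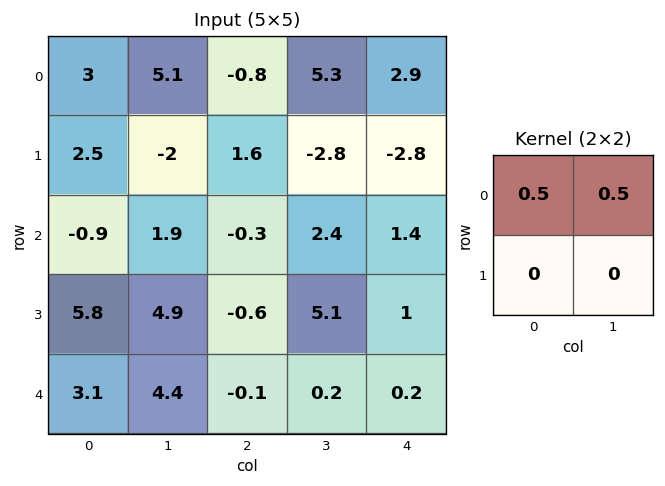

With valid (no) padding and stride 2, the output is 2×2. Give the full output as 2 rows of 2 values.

4.05 2.25
0.5 1.05

Output[0,0]: The receptive field on the input at this output position is [3 5.1 / 2.5 -2]. Elementwise product with the kernel and sum: 3·0.5 + 5.1·0.5.
Output[0,1]: The receptive field on the input at this output position is [-0.8 5.3 / 1.6 -2.8]. Elementwise product with the kernel and sum: -0.8·0.5 + 5.3·0.5.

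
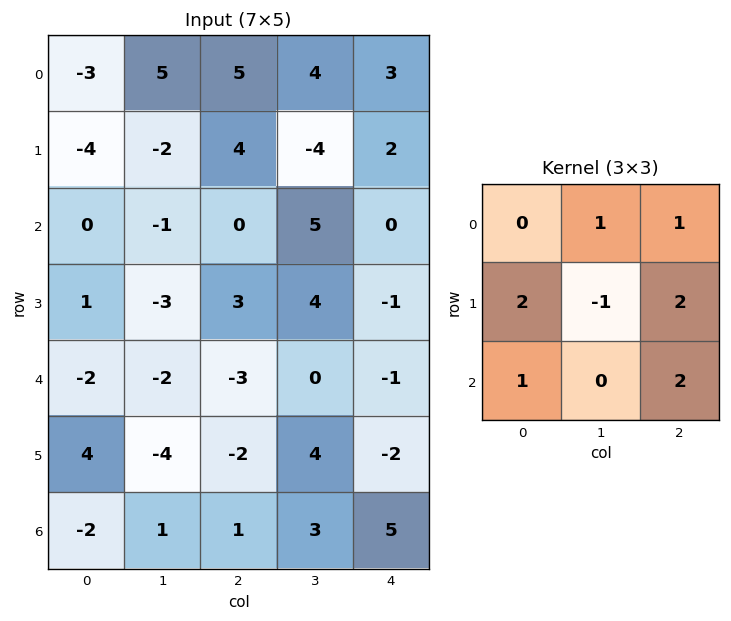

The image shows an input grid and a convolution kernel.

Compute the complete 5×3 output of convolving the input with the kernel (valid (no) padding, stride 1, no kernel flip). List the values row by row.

Output[0,0]: The receptive field on the input at this output position is [-3 5 5 / -4 -2 4 / 0 -1 0]. Elementwise product with the kernel and sum: 5·1 + 5·1 + -4·2 + -2·-1 + 4·2 + 0·1 + 0·2.

12 2 23
10 13 -6
2 2 0
-8 10 -11
3 6 -2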